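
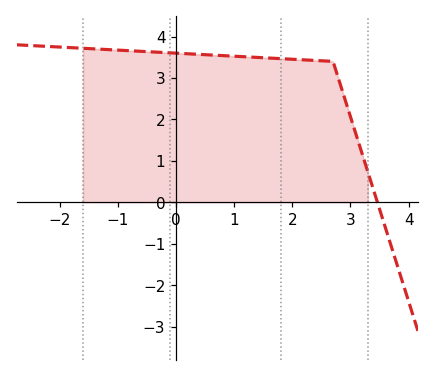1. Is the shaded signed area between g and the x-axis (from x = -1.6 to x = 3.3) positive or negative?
positive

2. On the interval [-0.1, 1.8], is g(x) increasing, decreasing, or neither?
decreasing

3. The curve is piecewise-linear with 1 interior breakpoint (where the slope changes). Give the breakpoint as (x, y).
(2.7, 3.4)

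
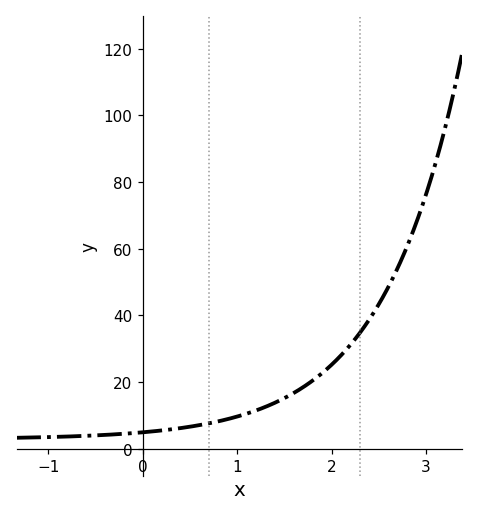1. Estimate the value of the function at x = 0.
4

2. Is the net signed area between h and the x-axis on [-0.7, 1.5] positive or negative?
positive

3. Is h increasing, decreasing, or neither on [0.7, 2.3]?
increasing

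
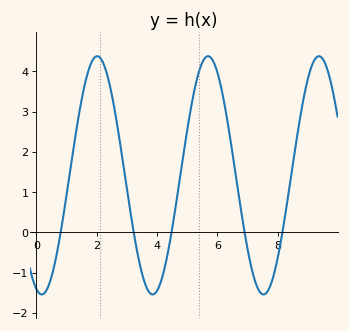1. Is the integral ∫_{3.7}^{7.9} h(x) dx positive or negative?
positive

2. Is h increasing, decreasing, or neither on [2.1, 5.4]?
neither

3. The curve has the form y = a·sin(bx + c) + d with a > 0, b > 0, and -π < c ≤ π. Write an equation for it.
y = 2.96sin(1.7x - 1.9) + 1.42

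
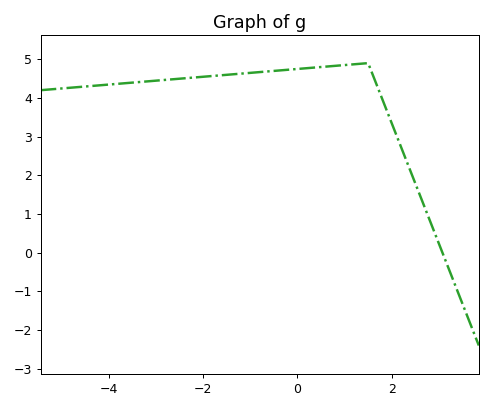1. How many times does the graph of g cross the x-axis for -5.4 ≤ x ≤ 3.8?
1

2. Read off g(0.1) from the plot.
4.8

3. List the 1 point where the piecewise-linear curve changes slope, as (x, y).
(1.5, 4.9)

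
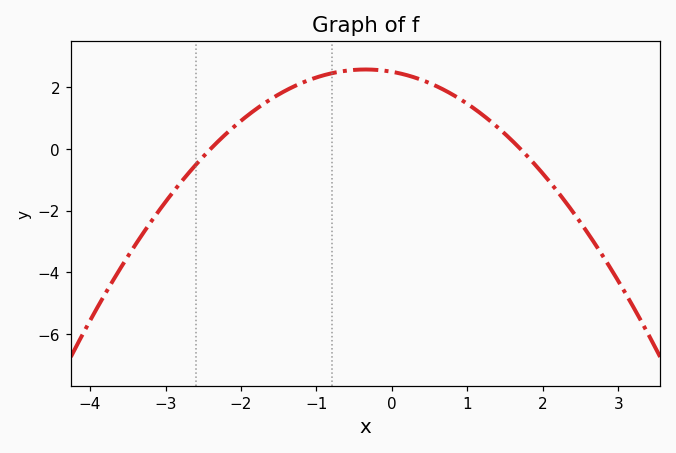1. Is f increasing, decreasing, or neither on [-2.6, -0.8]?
increasing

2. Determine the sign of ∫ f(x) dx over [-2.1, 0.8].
positive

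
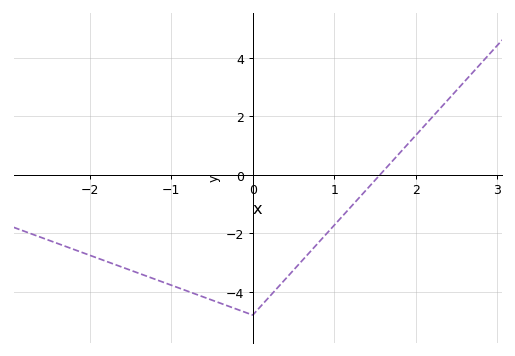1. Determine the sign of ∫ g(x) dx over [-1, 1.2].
negative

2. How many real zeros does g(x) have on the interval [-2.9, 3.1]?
1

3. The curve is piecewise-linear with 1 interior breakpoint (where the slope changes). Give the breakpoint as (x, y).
(0, -4.8)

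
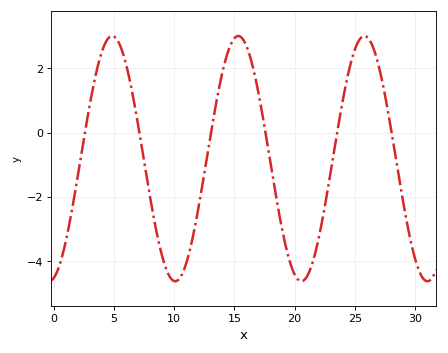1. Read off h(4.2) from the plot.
2.8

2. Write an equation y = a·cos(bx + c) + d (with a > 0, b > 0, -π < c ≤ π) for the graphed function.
y = 3.82cos(0.6x - 2.9) - 0.81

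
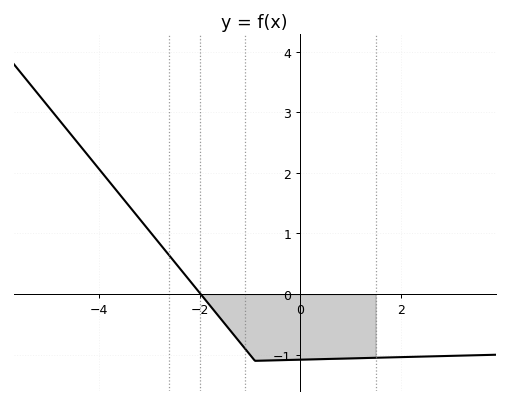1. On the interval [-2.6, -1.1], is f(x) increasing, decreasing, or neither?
decreasing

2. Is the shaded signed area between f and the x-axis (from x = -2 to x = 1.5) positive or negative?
negative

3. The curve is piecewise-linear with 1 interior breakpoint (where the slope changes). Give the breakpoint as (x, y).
(-0.9, -1.1)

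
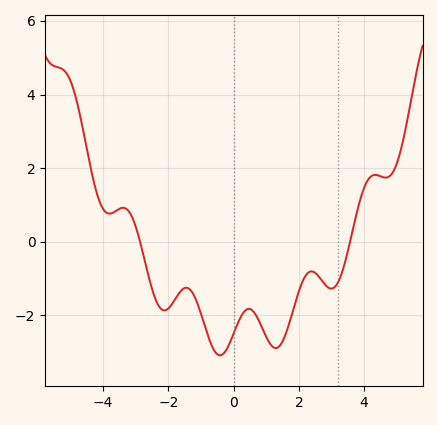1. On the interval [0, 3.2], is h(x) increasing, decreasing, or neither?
neither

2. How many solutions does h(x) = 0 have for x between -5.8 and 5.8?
2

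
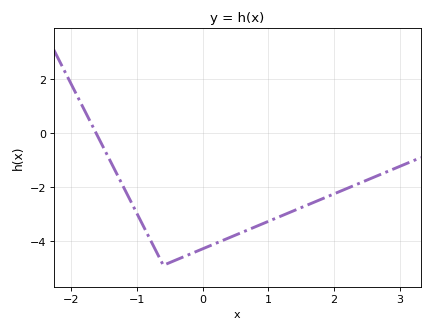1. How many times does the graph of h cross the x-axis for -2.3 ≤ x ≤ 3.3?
1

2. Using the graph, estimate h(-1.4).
-1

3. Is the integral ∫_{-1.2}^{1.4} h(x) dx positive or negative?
negative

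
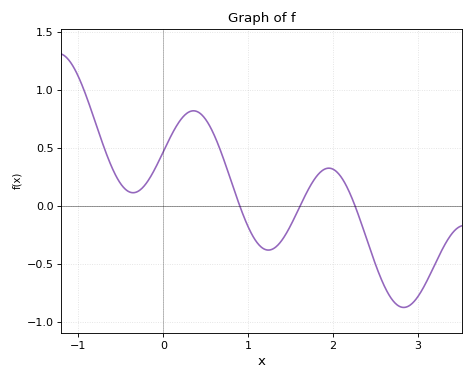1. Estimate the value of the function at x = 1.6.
0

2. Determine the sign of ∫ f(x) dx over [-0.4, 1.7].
positive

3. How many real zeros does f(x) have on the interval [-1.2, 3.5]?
3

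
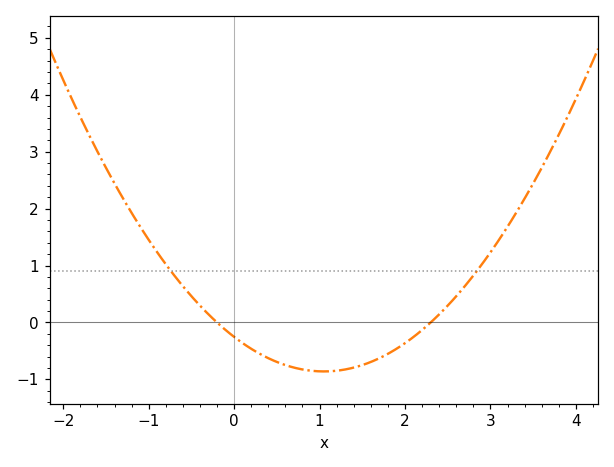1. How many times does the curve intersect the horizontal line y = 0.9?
2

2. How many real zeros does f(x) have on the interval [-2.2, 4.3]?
2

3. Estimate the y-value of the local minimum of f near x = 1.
-0.859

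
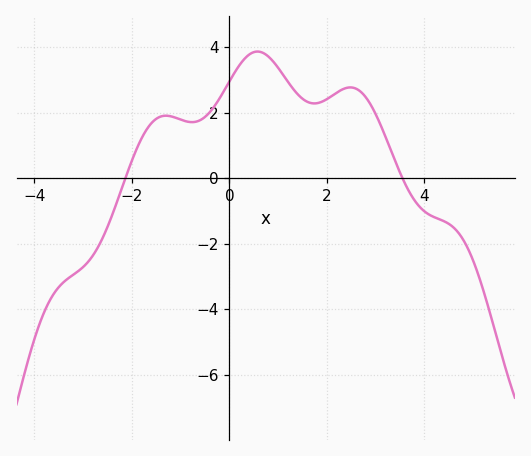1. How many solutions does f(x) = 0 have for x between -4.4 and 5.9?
2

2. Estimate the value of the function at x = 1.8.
2.29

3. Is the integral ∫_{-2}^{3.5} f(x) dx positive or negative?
positive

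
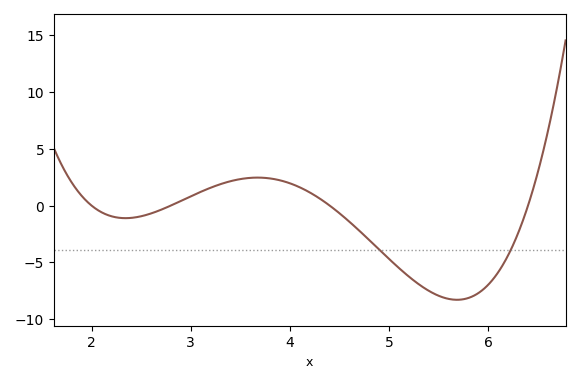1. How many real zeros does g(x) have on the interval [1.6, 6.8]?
4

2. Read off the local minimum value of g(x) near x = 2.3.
-1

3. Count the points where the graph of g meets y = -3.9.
2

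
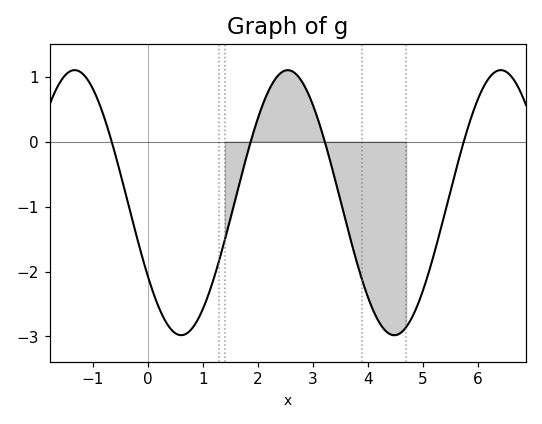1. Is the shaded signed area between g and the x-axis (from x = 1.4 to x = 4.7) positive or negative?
negative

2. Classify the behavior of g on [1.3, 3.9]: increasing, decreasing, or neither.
neither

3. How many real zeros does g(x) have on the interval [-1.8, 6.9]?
4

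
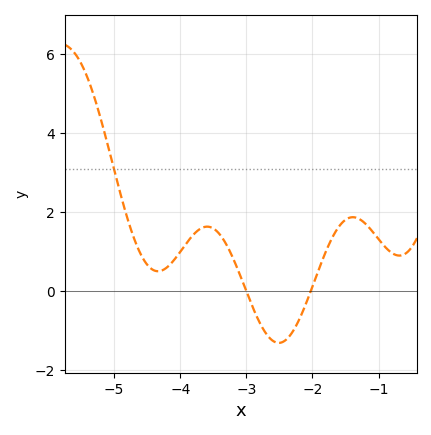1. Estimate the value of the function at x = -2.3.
-1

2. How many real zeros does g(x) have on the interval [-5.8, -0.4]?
2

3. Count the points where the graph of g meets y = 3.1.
1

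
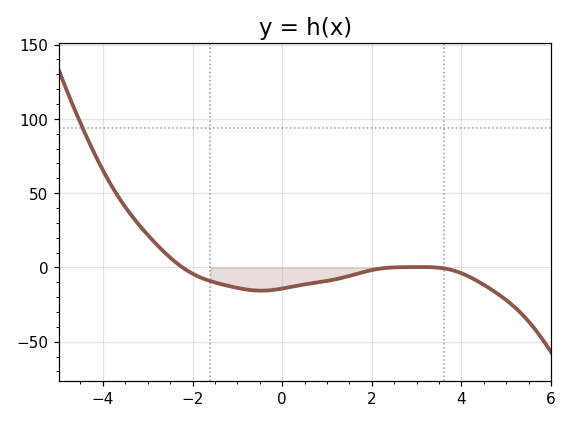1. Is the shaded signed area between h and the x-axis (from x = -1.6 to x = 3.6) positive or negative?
negative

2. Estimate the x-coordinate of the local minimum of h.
-0.461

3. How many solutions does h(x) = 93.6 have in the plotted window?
1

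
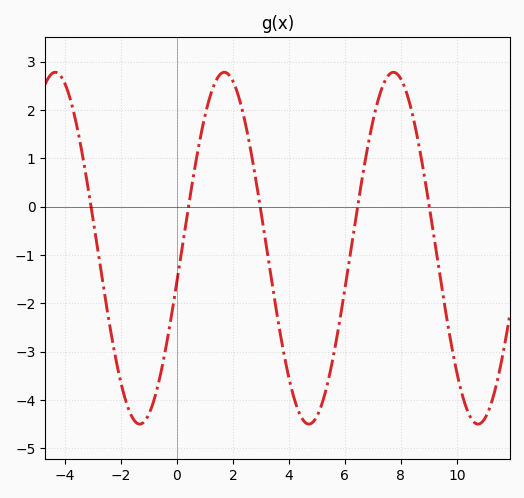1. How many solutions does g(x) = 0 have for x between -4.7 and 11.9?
5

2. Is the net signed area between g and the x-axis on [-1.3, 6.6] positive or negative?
negative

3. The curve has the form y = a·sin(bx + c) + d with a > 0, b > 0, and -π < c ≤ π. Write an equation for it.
y = 3.64sin(1.04x - 0.19) - 0.86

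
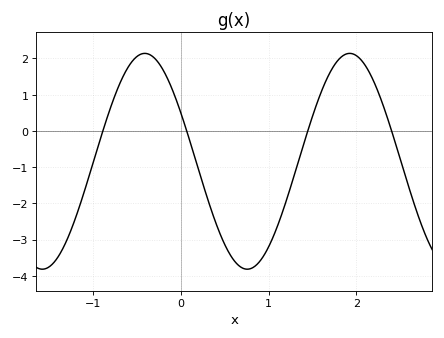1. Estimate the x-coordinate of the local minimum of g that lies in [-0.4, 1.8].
0.755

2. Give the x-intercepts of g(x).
-0.891, 0.065, 1.45, 2.4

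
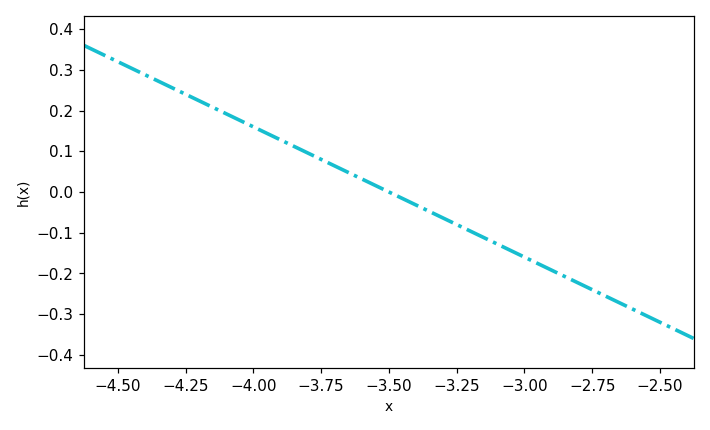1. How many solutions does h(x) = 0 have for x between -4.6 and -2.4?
1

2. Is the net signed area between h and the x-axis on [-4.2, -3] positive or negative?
positive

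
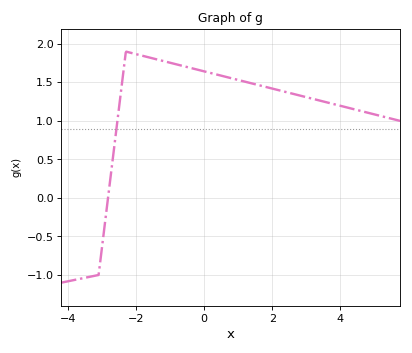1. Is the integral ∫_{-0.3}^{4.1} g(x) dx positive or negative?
positive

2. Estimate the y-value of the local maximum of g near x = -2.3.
1.9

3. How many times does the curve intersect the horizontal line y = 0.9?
1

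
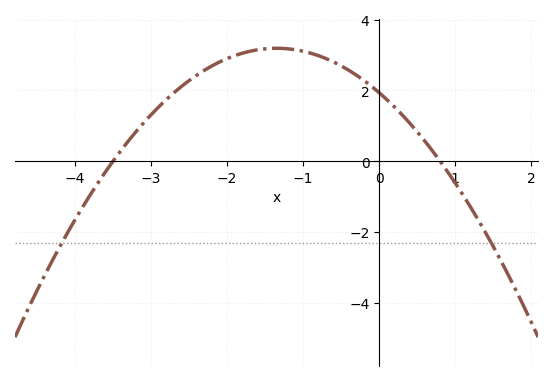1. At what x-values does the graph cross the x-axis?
-3.5, 0.8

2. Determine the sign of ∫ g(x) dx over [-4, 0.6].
positive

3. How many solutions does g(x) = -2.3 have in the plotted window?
2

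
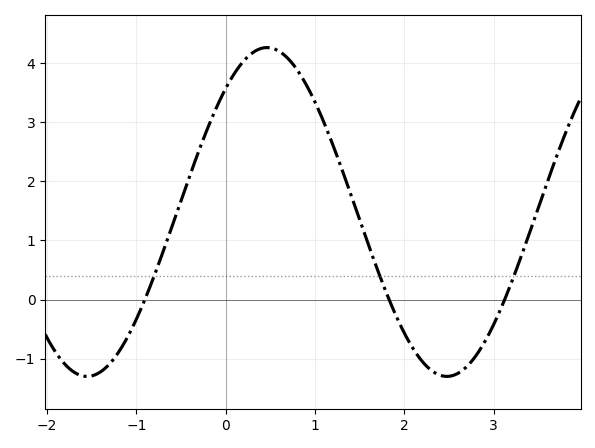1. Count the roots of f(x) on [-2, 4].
3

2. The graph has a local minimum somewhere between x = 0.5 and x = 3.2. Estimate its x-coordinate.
2.47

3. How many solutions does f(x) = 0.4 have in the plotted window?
3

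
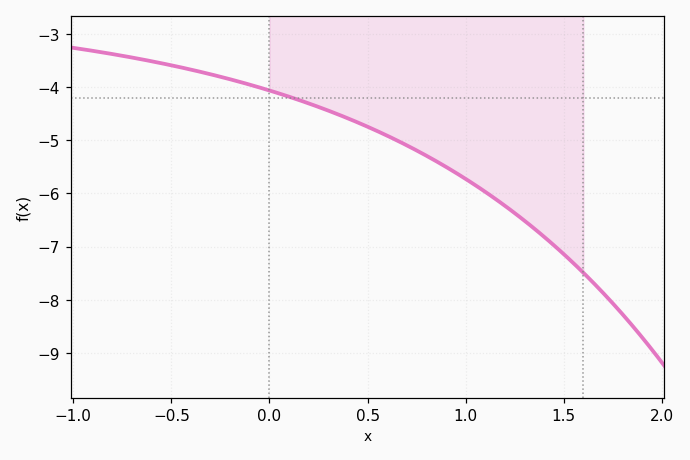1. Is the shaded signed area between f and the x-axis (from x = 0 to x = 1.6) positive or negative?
negative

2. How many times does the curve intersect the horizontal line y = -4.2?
1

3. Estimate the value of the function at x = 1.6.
-7.5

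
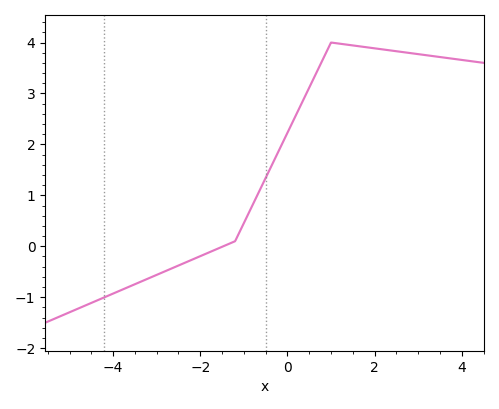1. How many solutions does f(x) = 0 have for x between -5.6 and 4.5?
1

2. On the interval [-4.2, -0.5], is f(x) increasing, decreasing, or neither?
increasing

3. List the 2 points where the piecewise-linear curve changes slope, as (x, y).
(-1.2, 0.1); (1, 4)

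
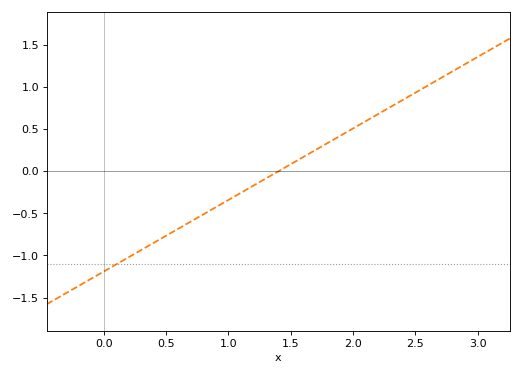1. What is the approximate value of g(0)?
-1.2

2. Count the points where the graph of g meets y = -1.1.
1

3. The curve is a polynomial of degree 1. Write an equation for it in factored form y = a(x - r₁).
y = 0.85(x - 1.4)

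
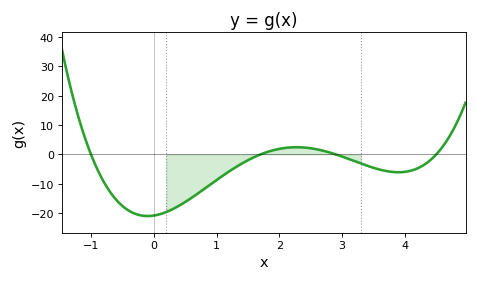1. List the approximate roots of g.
-1, 1.7, 2.9, 4.5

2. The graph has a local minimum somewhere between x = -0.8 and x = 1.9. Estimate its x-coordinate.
-0.096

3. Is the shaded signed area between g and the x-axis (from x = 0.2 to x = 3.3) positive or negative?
negative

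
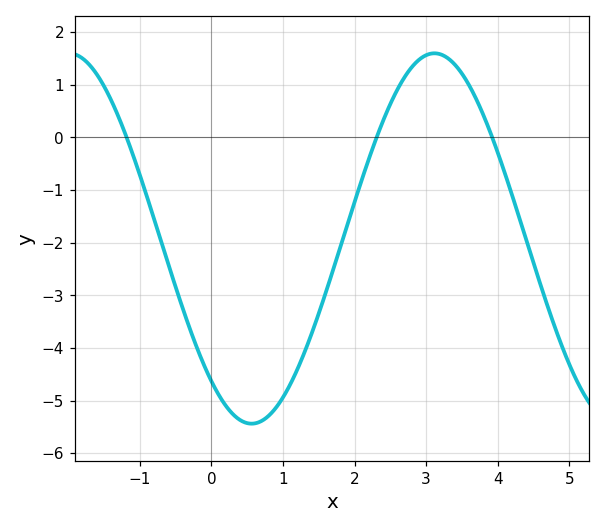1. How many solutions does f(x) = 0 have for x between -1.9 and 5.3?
3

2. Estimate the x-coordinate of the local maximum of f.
3.1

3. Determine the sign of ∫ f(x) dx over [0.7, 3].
negative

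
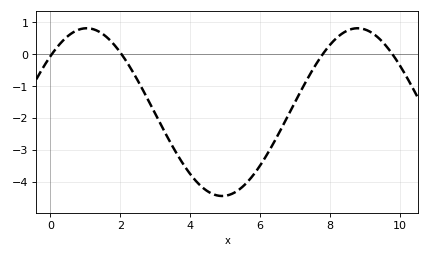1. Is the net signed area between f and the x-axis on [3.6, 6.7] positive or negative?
negative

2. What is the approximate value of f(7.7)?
-0.2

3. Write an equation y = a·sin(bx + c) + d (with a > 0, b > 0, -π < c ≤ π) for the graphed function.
y = 2.63sin(0.81x + 0.73) - 1.82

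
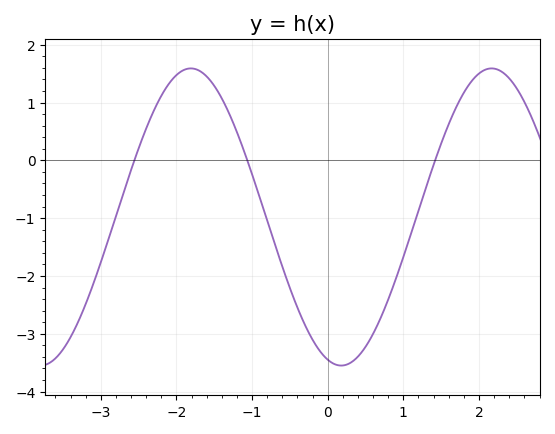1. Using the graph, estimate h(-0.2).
-3.1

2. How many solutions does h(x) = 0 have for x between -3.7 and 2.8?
3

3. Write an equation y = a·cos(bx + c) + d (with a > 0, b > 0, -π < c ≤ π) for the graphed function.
y = 2.57cos(1.6x + 2.9) - 0.98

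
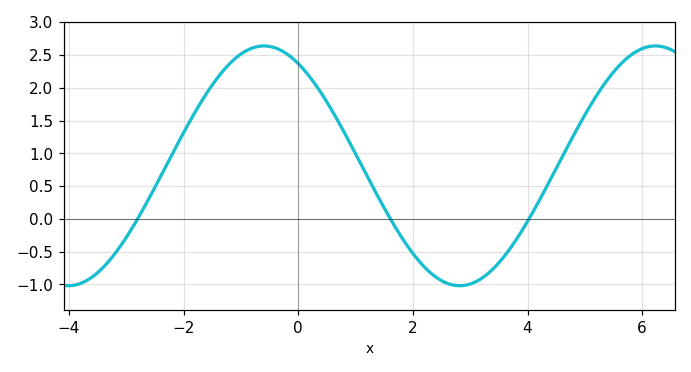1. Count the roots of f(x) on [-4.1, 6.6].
3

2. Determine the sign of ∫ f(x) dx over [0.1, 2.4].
positive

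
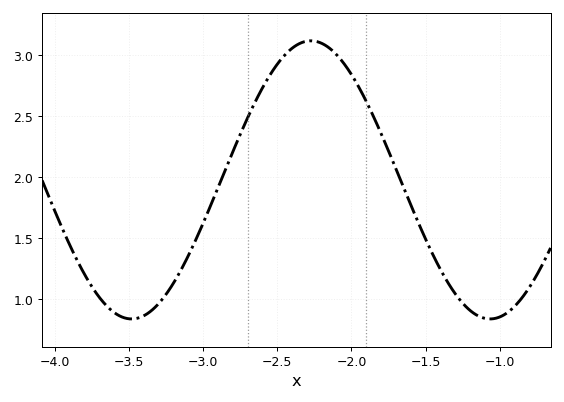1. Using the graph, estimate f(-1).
0.85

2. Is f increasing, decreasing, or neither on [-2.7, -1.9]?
neither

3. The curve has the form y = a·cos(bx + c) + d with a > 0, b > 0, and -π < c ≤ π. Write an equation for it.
y = 1.14cos(2.6x - 0.37) + 1.98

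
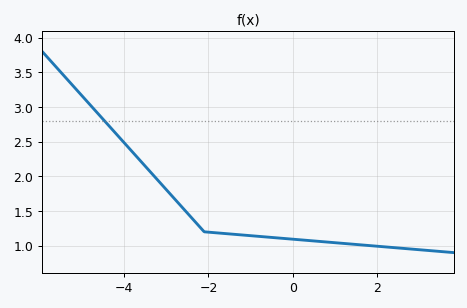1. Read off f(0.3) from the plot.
1.1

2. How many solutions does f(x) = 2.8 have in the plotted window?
1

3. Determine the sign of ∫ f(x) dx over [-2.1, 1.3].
positive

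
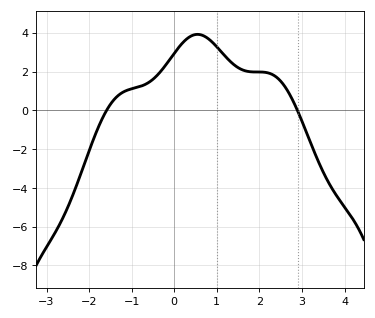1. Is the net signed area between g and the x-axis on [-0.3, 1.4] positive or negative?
positive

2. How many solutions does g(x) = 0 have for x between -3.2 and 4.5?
2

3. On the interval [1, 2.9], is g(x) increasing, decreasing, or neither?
neither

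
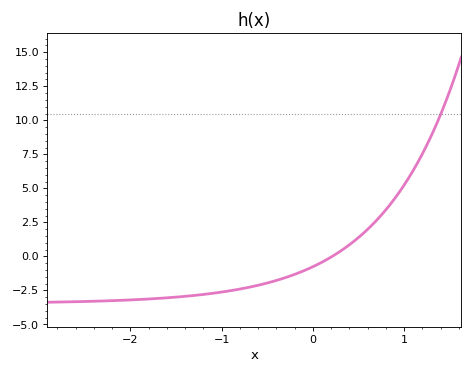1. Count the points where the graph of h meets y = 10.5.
1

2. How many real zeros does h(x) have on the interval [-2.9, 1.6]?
1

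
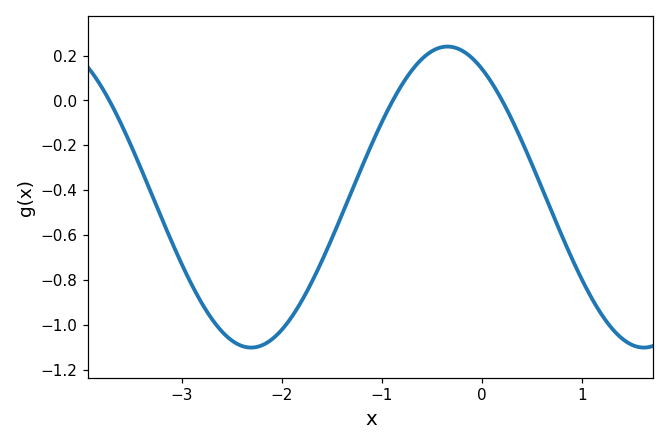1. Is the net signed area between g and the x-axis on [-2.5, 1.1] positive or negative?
negative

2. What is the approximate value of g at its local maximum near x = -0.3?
0.24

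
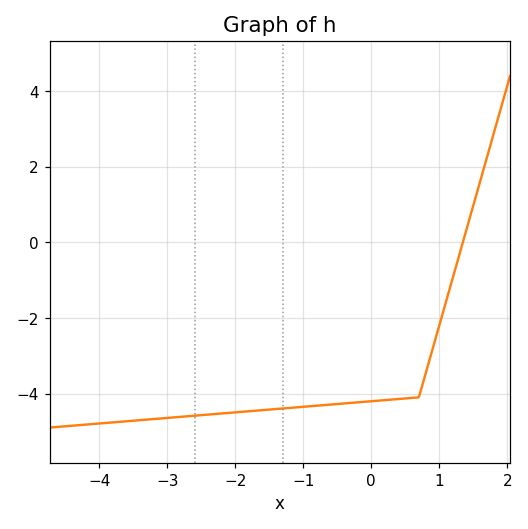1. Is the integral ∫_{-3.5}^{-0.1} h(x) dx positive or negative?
negative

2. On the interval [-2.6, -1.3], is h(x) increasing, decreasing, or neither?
increasing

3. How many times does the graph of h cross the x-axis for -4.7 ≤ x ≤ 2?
1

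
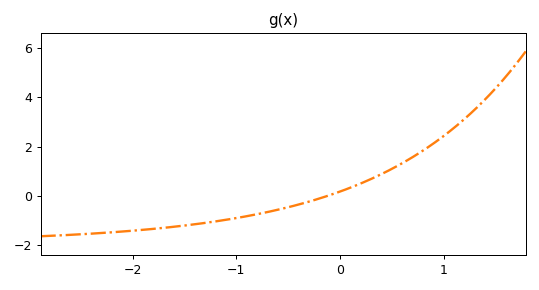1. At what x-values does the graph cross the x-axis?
-0.1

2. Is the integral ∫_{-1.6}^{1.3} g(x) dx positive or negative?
positive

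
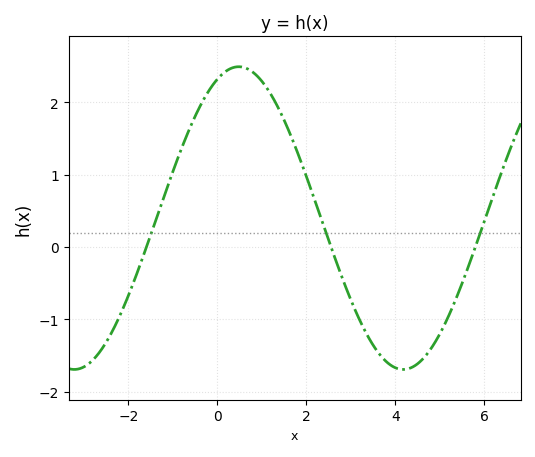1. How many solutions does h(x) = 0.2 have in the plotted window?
3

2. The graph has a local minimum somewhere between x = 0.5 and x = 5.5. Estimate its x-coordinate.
4.18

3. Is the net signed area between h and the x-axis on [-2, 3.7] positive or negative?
positive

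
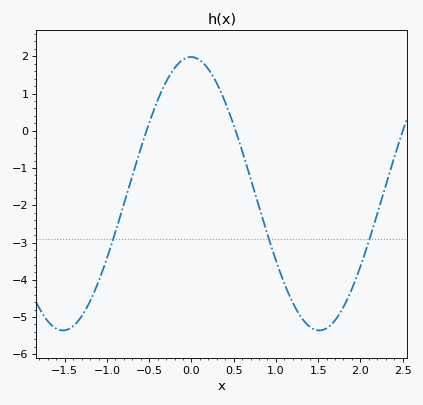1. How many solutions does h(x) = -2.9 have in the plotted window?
3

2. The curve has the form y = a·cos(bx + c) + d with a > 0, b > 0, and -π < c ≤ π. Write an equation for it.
y = 3.67cos(2.1x + 0.01) - 1.69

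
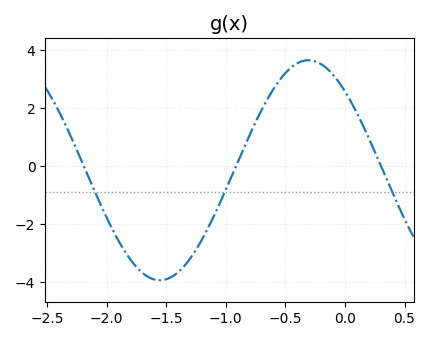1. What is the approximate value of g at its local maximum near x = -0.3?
3.6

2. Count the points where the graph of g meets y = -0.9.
3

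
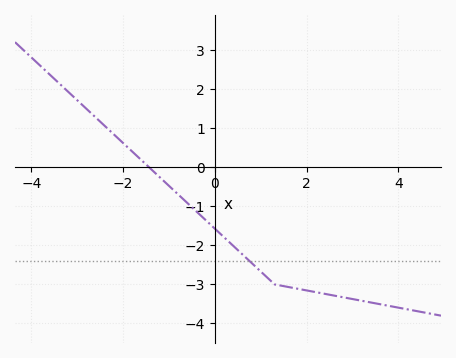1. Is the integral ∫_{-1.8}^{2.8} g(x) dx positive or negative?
negative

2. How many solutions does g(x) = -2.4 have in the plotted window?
1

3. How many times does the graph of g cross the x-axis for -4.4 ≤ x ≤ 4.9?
1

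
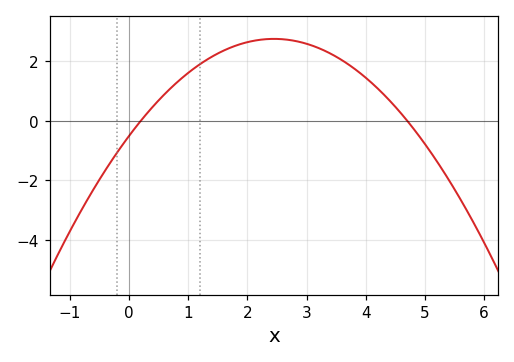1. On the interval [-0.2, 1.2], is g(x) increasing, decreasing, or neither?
increasing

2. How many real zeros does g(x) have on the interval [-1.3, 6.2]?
2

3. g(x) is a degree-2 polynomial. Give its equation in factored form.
y = -0.54(x - 0.2)(x - 4.7)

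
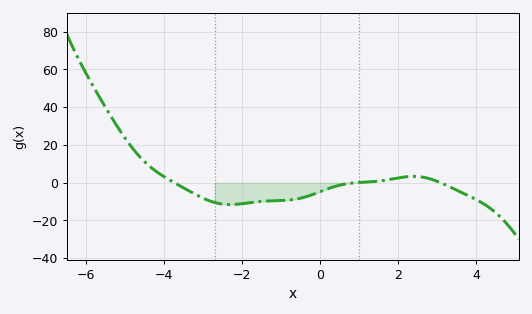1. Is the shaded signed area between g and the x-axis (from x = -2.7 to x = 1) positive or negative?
negative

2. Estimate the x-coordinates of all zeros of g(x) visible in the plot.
-3.8, 1, 3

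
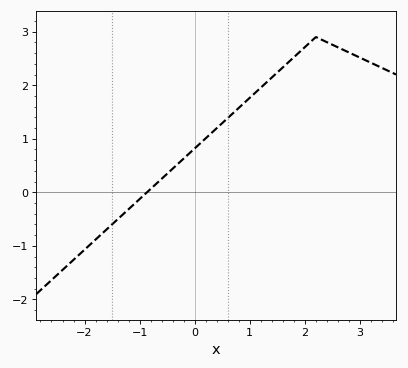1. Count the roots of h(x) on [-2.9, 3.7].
1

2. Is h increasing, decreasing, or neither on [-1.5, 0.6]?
increasing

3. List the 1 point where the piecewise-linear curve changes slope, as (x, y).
(2.2, 2.9)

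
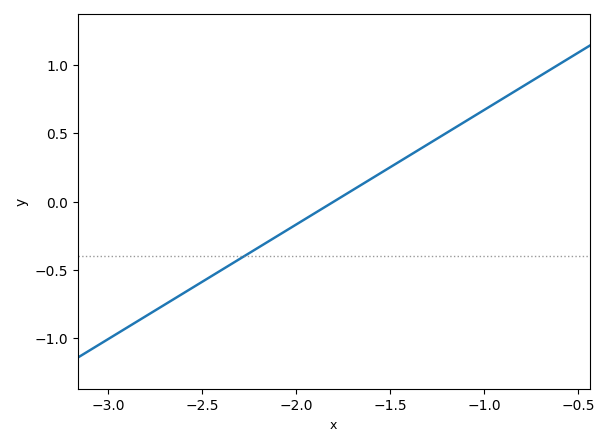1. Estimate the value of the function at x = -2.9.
-0.924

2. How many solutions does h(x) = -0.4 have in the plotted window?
1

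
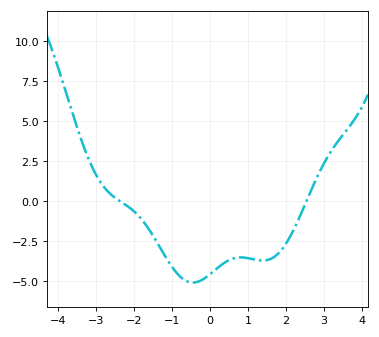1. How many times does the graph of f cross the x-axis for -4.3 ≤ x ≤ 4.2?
2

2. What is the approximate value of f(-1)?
-4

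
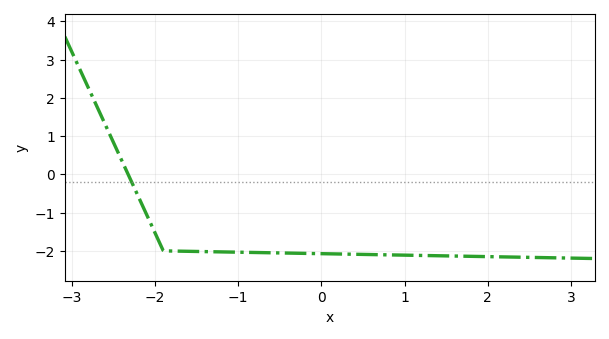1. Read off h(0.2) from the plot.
-2.08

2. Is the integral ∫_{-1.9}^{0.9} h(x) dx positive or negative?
negative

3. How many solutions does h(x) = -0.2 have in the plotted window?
1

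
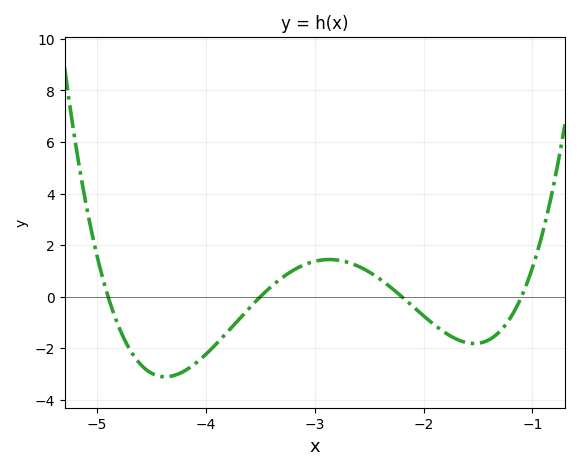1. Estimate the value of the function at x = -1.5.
-1.8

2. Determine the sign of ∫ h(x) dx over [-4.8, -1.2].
negative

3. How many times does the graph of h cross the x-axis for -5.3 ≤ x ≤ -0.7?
4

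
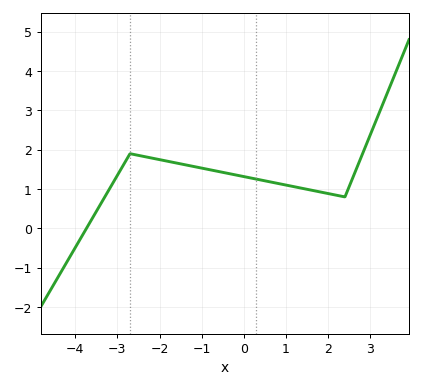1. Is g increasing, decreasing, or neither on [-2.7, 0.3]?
decreasing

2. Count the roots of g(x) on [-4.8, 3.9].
1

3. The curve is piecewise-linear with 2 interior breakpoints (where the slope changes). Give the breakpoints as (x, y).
(-2.7, 1.9); (2.4, 0.8)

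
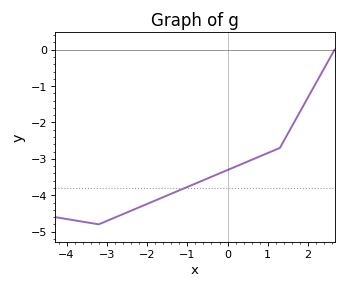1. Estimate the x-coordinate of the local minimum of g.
-3.2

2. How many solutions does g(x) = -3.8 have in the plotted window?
1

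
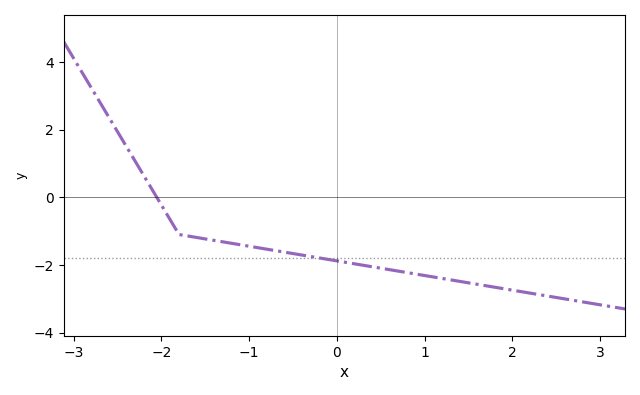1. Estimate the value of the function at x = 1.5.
-2.6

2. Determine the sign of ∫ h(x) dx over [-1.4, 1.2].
negative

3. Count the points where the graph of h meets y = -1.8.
1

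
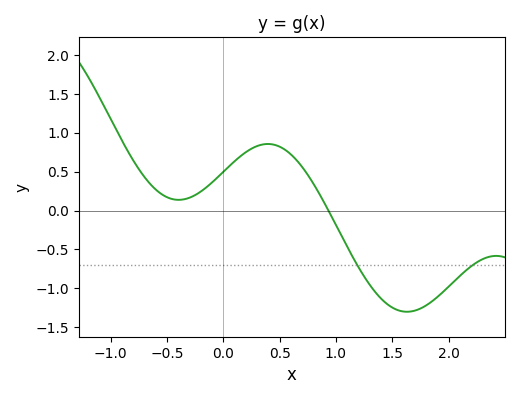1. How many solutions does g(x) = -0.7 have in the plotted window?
2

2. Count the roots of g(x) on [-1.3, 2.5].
1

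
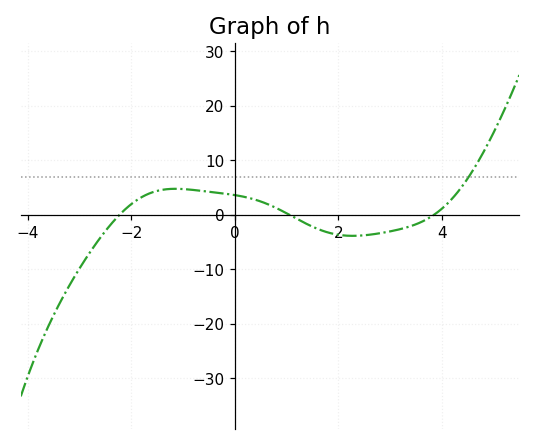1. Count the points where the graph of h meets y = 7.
1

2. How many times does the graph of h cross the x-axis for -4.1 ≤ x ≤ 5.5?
3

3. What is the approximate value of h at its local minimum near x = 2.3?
-3.88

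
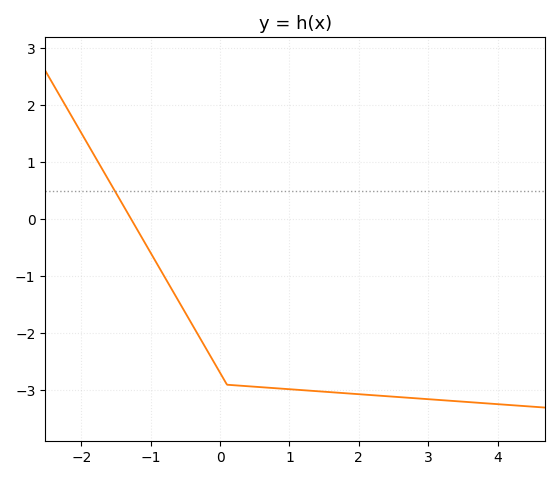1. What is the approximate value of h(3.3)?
-3.2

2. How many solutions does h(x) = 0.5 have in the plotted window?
1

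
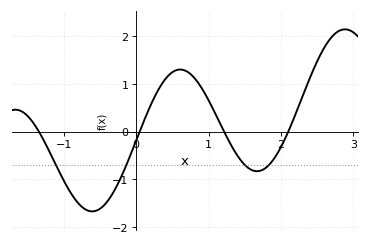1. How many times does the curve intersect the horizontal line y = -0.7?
4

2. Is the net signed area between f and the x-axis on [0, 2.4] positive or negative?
positive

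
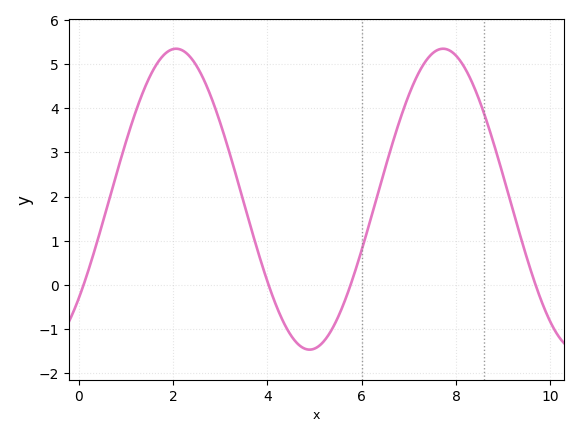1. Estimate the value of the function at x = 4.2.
-0.503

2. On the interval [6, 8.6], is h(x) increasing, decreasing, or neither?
neither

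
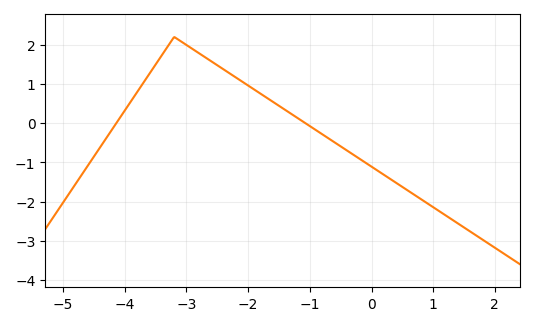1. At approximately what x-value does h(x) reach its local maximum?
-3.2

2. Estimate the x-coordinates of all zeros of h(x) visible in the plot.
-4.2, -1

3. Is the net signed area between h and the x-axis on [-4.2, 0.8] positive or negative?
positive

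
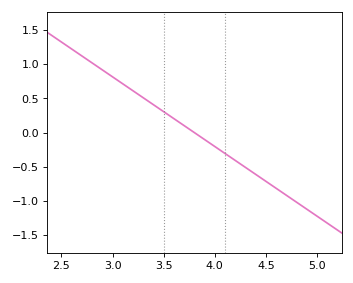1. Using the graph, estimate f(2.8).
1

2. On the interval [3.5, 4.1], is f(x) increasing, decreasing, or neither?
decreasing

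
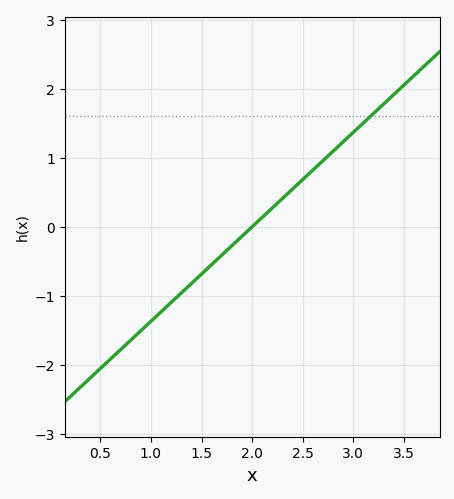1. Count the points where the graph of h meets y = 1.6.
1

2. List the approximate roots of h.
2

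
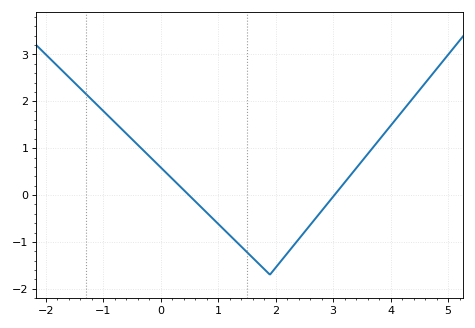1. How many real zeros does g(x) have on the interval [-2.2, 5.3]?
2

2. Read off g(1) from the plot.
-0.615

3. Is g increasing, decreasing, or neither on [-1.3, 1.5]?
decreasing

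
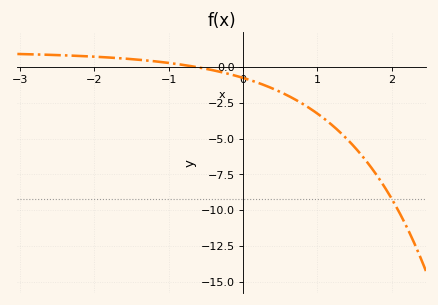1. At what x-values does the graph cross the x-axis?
-0.631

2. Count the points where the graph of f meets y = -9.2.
1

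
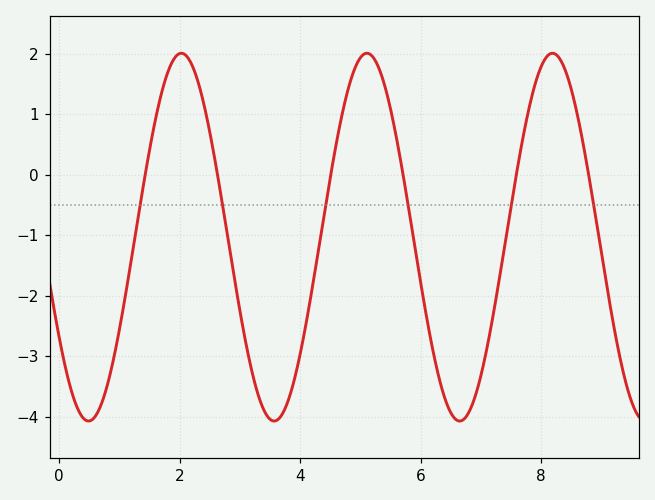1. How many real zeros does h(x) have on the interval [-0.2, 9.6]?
6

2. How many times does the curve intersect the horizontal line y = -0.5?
6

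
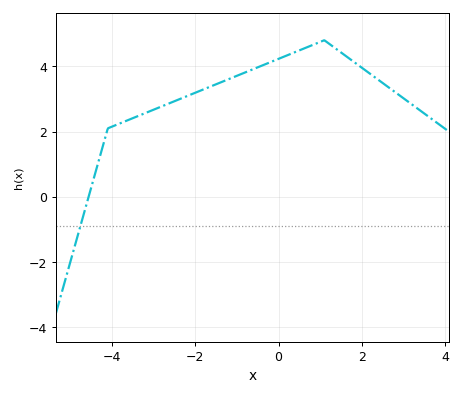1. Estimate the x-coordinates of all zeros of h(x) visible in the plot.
-4.6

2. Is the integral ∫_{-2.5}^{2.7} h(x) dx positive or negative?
positive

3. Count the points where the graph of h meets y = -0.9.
1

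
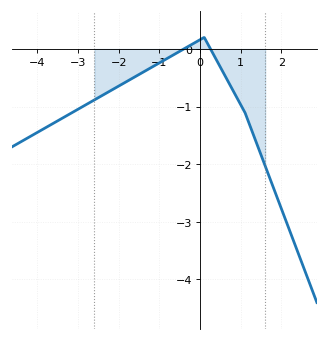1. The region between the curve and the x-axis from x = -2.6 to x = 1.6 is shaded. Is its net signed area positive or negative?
negative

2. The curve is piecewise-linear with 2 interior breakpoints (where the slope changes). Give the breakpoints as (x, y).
(0.1, 0.2); (1.1, -1.1)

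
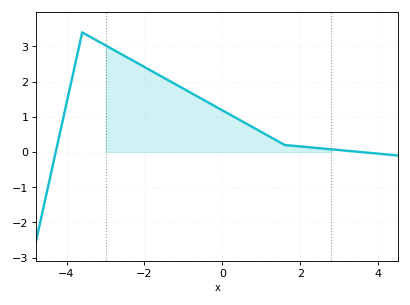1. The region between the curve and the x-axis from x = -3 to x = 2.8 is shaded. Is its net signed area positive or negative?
positive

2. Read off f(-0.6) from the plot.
1.55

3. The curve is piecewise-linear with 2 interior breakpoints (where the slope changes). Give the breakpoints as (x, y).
(-3.6, 3.4); (1.6, 0.2)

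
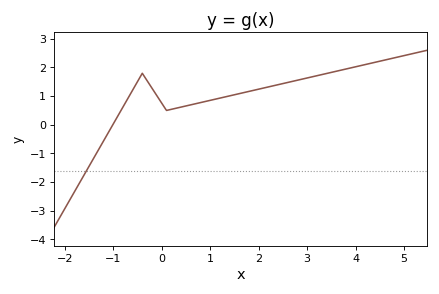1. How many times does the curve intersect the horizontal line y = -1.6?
1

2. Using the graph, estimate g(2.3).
1.36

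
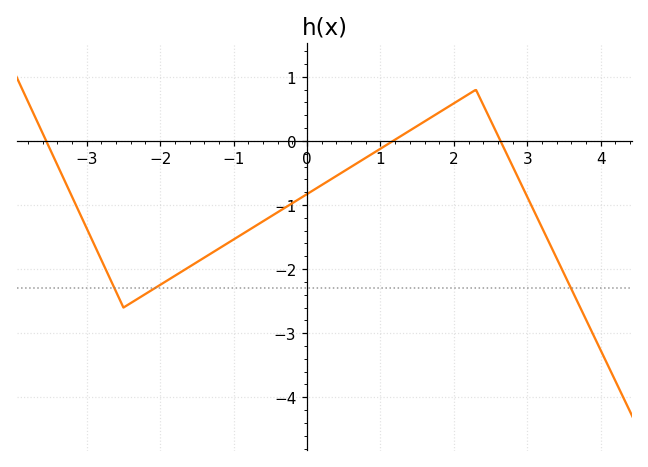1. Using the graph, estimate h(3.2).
-1.4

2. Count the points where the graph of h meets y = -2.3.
3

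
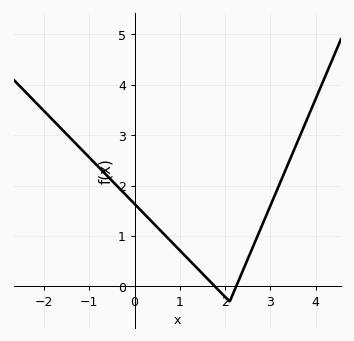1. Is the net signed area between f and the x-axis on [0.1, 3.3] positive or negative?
positive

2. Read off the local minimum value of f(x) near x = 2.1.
-0.298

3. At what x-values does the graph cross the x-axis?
1.77, 2.24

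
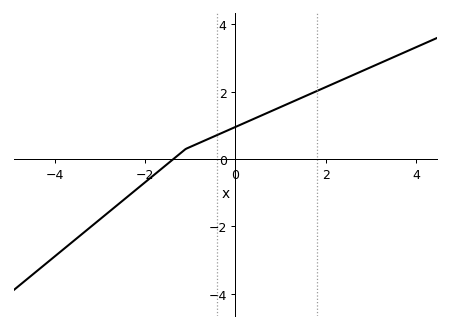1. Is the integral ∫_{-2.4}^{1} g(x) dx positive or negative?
positive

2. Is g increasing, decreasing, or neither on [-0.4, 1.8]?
increasing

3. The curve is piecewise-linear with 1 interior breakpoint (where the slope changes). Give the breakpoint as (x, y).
(-1.1, 0.3)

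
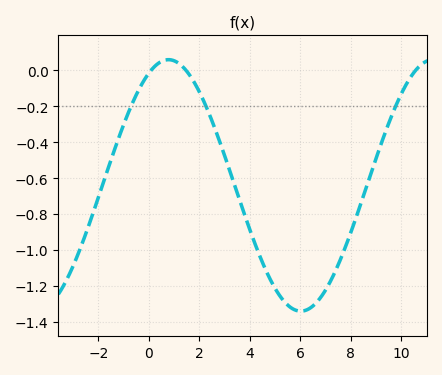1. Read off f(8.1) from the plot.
-0.86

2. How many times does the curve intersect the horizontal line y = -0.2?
3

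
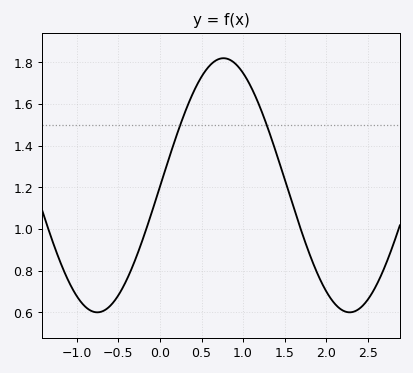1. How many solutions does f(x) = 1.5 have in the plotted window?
2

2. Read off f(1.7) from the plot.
1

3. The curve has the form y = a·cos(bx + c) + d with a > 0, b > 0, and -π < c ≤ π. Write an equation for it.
y = 0.61cos(2.1x - 1.6) + 1.21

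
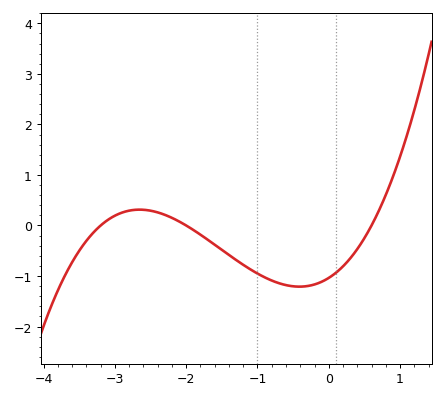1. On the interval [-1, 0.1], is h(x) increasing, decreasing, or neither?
neither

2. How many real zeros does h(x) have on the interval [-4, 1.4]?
3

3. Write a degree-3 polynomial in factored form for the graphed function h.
y = 0.27(x + 3.2)(x + 2)(x - 0.6)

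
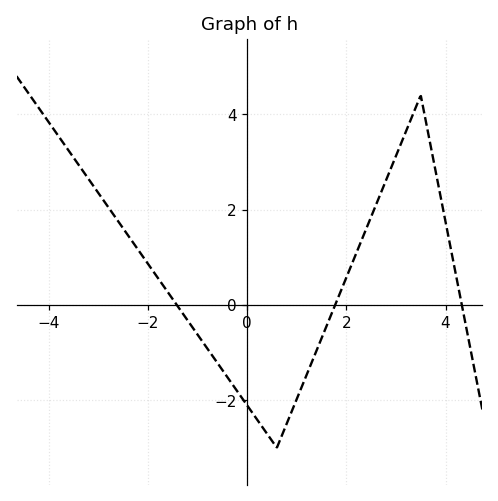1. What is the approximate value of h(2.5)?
1.85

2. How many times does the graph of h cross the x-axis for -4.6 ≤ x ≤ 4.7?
3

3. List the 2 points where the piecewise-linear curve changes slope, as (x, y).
(0.6, -3); (3.5, 4.4)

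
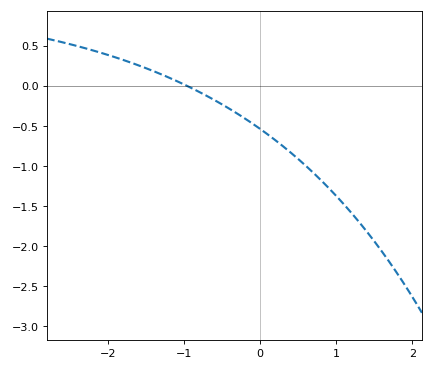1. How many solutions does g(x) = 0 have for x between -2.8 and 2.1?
1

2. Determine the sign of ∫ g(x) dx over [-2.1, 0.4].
negative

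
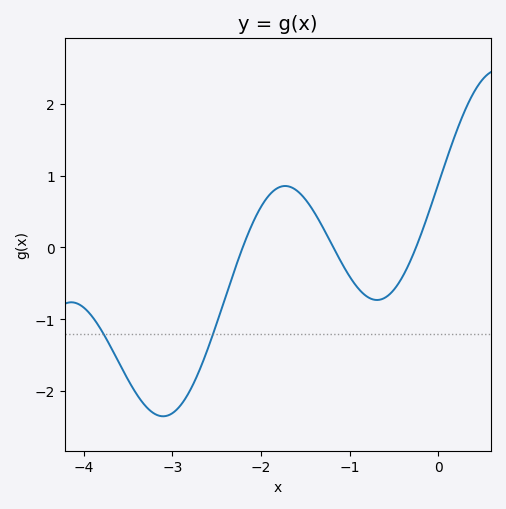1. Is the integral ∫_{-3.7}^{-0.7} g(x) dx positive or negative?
negative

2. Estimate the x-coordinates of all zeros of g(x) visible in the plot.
-2.21, -1.18, -0.249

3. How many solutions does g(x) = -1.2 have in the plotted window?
2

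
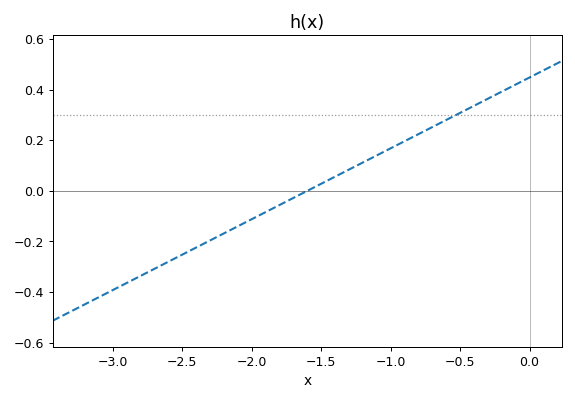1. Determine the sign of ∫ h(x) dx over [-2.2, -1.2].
negative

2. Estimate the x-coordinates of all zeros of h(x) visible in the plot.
-1.6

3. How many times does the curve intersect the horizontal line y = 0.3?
1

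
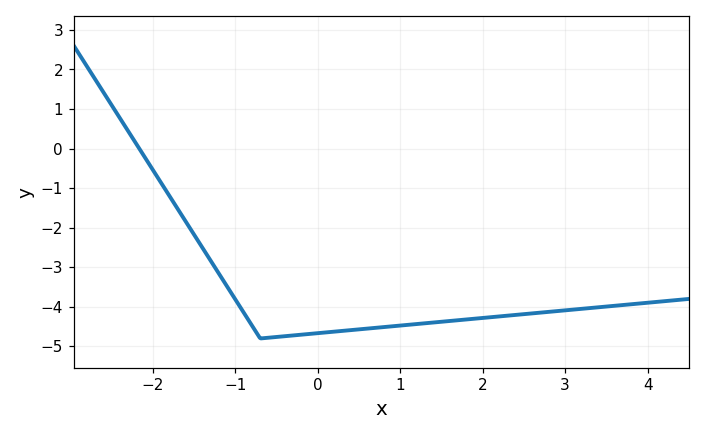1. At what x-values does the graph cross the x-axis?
-2.2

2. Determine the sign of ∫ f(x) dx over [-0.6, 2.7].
negative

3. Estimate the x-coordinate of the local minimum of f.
-0.7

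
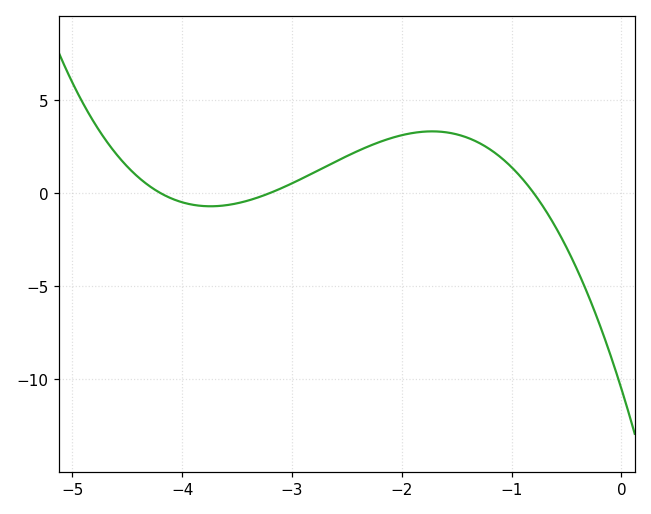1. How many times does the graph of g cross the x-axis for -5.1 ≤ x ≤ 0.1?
3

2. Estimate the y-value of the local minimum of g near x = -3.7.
-0.5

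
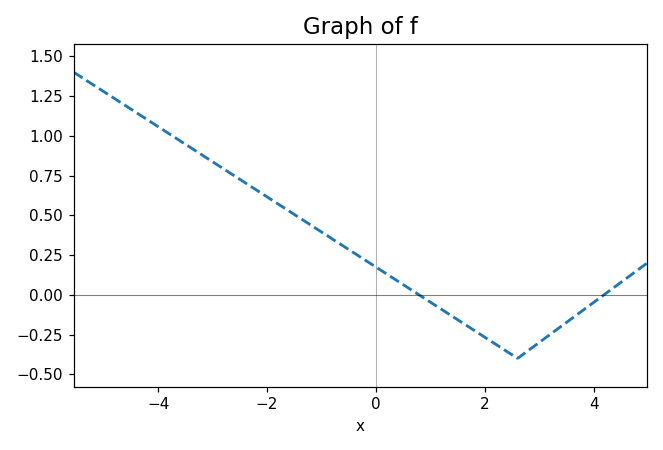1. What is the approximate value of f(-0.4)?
0.25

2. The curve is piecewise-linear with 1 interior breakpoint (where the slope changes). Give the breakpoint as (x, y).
(2.6, -0.4)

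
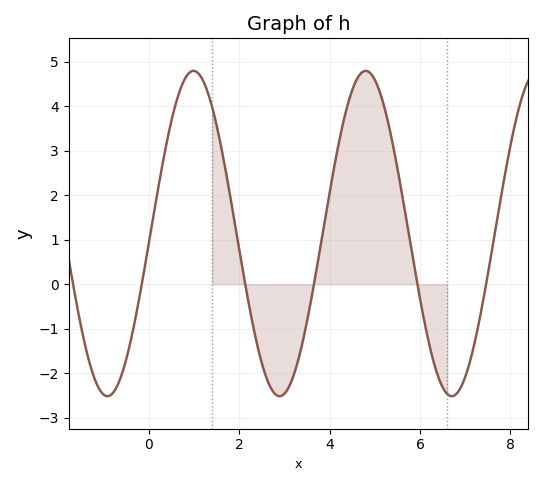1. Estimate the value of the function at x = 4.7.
4.8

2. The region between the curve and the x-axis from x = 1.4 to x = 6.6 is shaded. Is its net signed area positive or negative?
positive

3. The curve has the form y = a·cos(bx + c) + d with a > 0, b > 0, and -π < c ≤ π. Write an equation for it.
y = 3.66cos(1.6x - 1.6) + 1.14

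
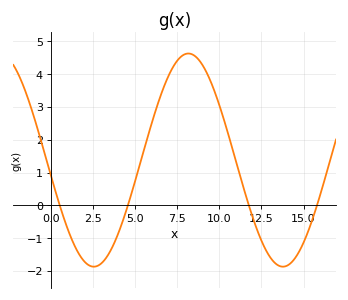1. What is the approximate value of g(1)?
-0.7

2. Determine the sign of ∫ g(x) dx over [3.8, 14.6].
positive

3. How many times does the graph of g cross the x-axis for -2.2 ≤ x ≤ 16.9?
4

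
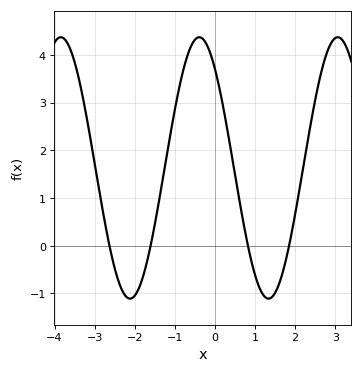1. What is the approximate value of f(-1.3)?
1.4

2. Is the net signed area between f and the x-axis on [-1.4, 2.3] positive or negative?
positive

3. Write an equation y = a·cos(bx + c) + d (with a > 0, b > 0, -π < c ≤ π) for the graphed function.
y = 2.74cos(1.8x + 0.71) + 1.63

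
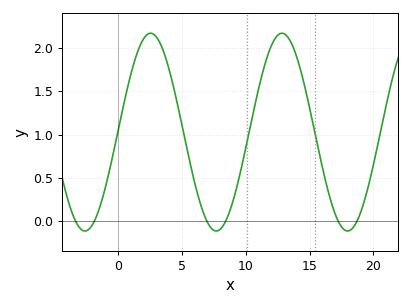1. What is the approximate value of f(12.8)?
2.17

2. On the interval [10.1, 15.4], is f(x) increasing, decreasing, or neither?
neither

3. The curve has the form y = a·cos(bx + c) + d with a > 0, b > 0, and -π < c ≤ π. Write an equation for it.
y = 1.14cos(0.61x - 1.54) + 1.03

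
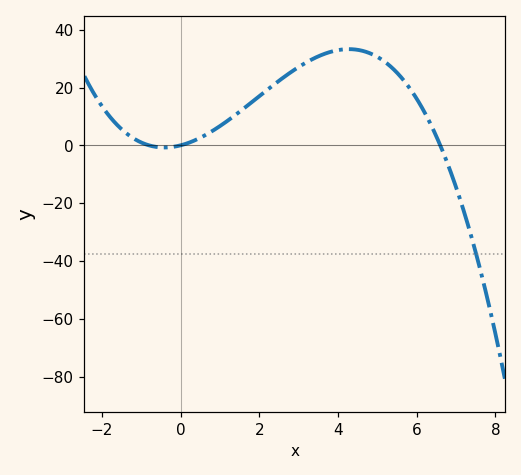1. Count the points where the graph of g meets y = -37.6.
1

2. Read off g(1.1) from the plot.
7.59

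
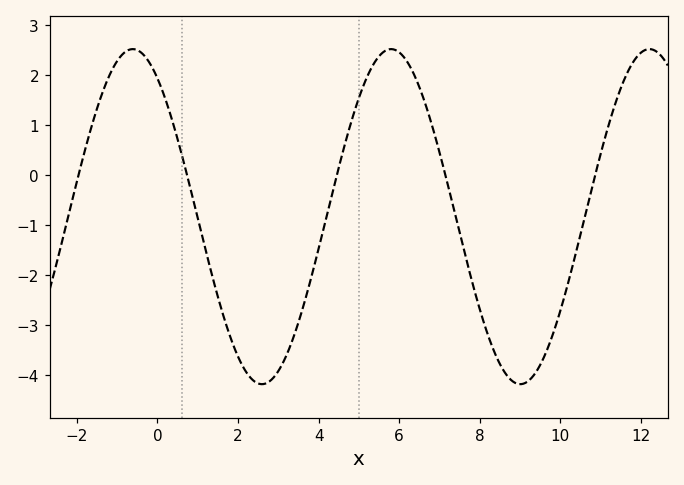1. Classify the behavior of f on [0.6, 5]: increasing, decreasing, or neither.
neither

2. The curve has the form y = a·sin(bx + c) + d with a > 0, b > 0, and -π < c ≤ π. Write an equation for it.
y = 3.35sin(0.98x + 2.2) - 0.84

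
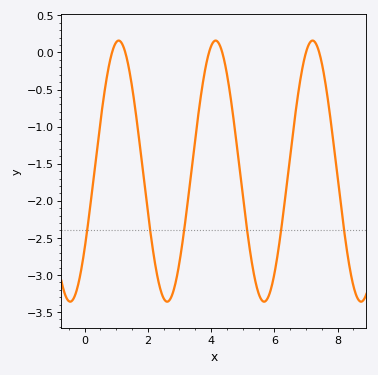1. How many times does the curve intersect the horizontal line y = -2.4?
6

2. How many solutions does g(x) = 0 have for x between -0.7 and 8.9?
6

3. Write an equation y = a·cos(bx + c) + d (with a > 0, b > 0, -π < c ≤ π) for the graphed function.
y = 1.76cos(2x - 2.2) - 1.6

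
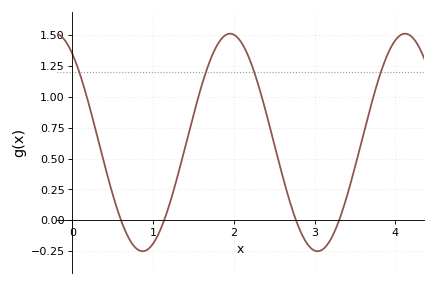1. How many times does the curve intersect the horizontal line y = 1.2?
4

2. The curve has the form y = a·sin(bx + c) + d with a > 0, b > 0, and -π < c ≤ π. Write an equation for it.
y = 0.88sin(2.9x + 2.19) + 0.63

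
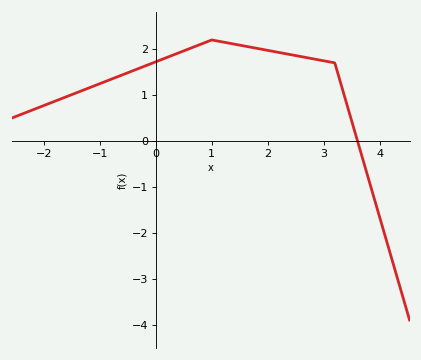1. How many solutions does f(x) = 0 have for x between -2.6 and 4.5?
1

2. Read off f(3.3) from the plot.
1.3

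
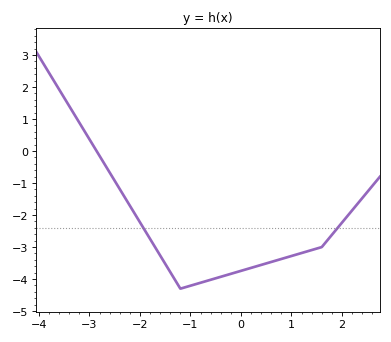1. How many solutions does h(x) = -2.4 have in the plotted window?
2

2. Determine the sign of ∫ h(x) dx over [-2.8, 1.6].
negative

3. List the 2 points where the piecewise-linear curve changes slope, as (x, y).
(-1.2, -4.3); (1.6, -3)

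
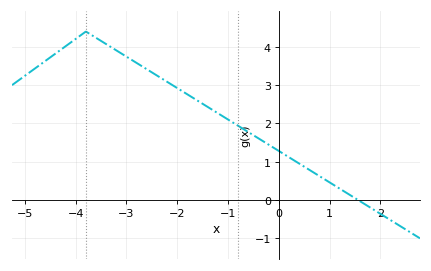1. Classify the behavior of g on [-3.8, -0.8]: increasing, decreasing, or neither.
decreasing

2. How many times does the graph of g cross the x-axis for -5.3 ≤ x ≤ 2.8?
1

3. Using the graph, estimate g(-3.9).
4.3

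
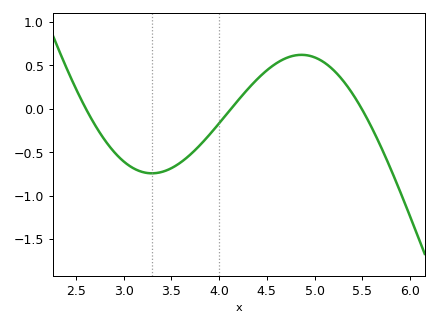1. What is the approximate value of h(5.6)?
-0.2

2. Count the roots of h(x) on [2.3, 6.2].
3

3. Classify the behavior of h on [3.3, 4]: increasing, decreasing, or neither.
increasing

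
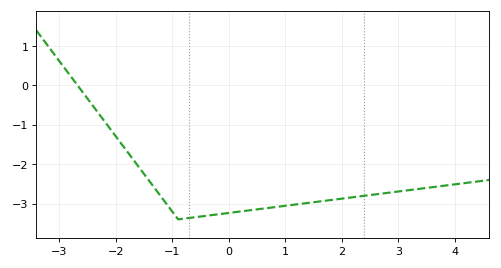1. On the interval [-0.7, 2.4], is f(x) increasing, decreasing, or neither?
increasing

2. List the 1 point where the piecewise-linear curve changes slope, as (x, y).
(-0.9, -3.4)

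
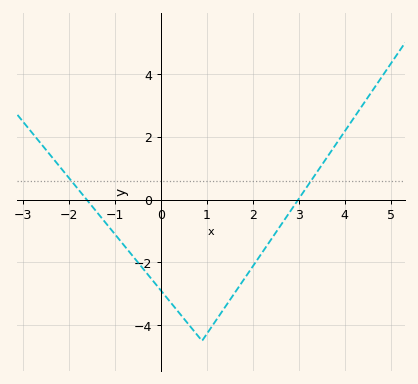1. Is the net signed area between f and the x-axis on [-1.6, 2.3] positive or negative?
negative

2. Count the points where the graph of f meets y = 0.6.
2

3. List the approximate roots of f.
-1.61, 2.99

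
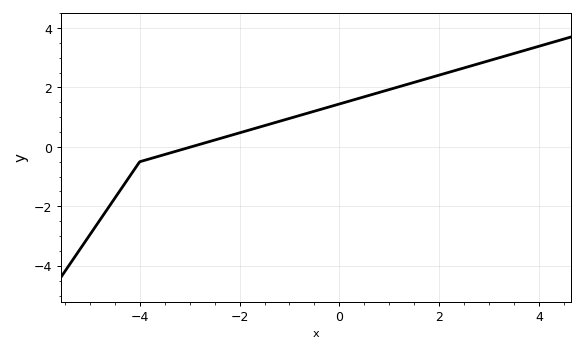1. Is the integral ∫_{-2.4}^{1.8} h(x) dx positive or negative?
positive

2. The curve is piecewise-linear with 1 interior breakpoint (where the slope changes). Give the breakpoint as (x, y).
(-4, -0.5)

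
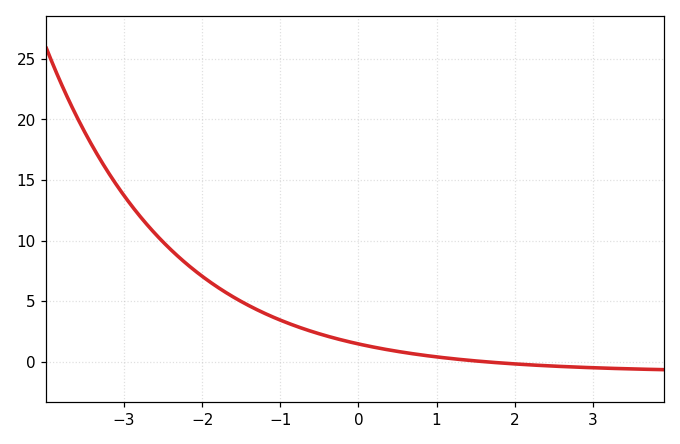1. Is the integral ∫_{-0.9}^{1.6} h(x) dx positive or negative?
positive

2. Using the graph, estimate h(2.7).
-0.429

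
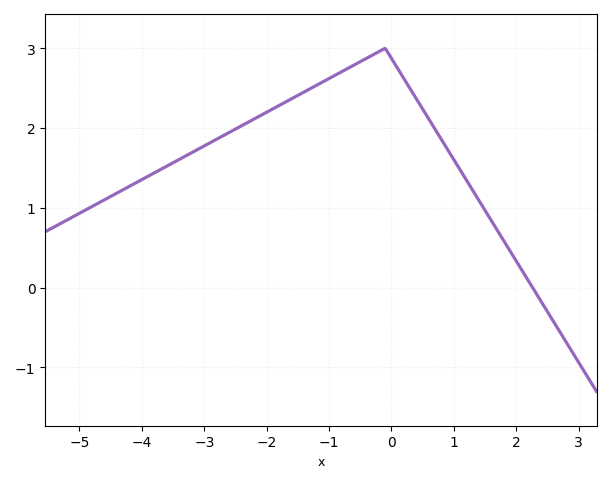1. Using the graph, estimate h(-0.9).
2.7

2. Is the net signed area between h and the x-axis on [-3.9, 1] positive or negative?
positive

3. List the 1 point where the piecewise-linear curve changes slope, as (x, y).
(-0.1, 3)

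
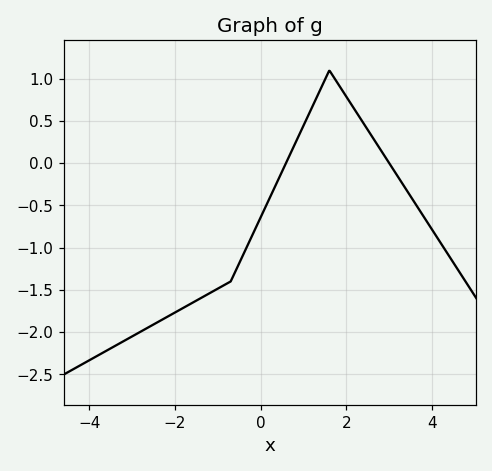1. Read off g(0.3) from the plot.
-0.3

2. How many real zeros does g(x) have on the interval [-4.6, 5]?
2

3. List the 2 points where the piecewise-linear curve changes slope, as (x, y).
(-0.7, -1.4); (1.6, 1.1)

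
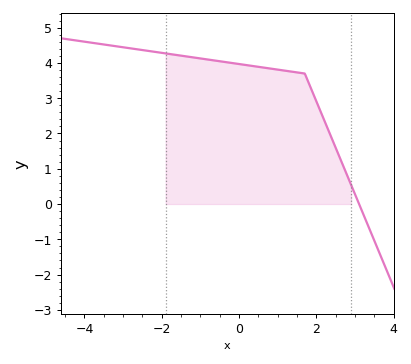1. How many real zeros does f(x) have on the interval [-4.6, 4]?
1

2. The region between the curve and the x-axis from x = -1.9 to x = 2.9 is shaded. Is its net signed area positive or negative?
positive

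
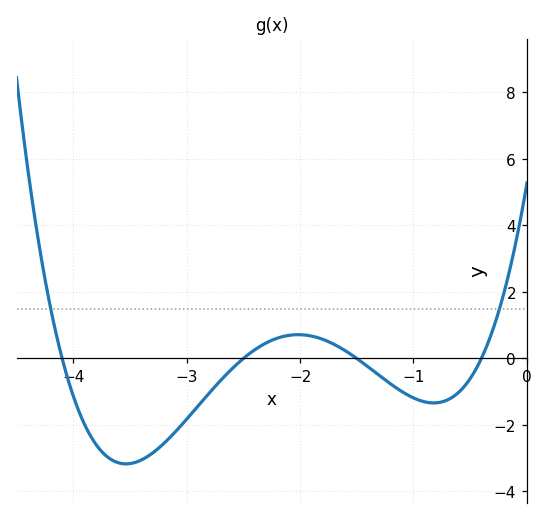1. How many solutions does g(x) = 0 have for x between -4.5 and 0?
4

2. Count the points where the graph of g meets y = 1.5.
2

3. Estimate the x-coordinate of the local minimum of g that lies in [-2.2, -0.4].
-0.8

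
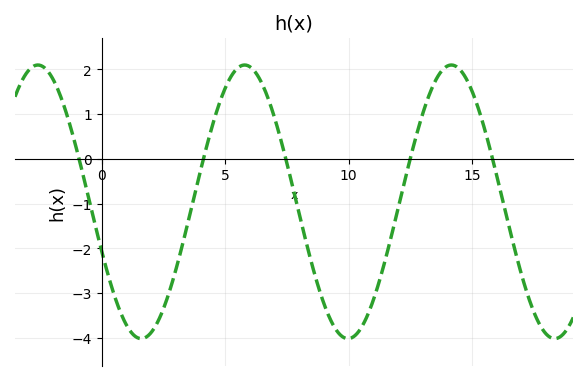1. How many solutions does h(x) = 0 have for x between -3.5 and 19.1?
5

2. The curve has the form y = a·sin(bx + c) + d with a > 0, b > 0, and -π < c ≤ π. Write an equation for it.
y = 3.06sin(0.75x - 2.77) - 0.96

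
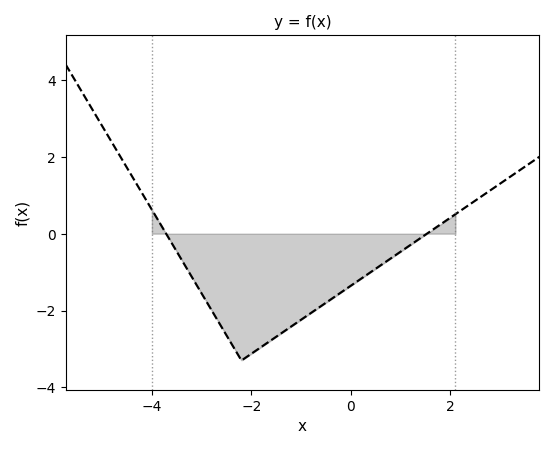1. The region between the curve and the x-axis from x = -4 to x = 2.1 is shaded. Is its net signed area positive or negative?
negative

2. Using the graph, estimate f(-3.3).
-0.902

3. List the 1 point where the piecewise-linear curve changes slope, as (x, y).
(-2.2, -3.3)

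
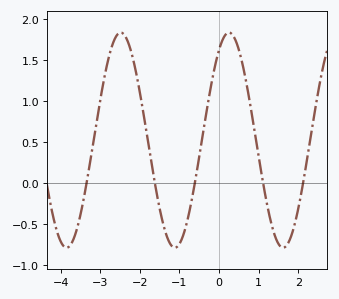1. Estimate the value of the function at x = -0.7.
-0.25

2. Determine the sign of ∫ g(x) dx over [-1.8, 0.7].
positive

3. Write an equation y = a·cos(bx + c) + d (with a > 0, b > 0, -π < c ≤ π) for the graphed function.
y = 1.31cos(2.3x - 0.57) + 0.52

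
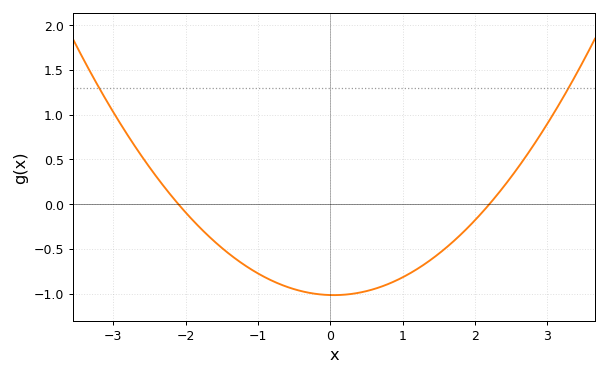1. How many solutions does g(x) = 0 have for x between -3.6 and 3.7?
2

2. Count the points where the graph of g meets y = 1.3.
2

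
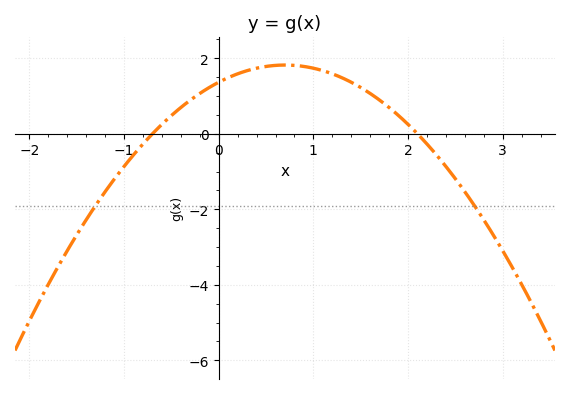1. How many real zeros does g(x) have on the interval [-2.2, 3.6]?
2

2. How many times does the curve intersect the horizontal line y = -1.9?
2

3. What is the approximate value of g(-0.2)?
1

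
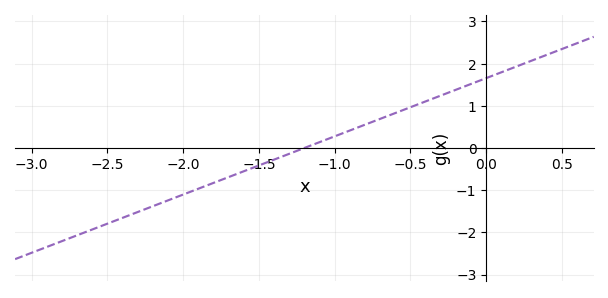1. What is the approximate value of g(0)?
1.66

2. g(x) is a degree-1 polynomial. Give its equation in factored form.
y = 1.38(x + 1.2)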